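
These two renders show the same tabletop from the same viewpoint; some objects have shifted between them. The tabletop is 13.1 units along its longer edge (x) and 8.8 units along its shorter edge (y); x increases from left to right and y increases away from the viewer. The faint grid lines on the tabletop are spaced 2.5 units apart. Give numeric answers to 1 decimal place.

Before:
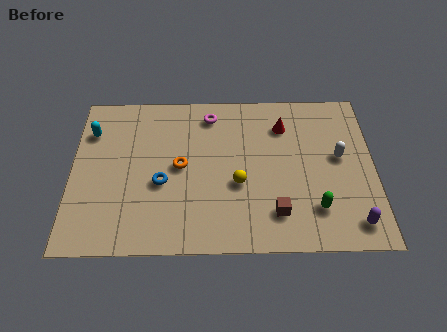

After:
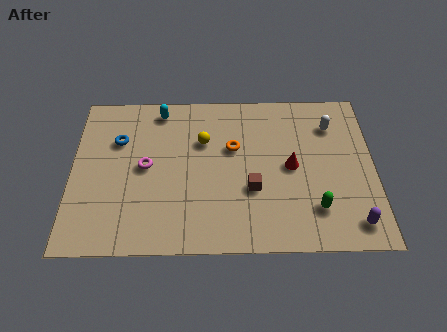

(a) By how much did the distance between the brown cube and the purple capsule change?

+1.3

The distance was about 3.4 in the first image and 4.7 in the second, so they moved 1.3 units further apart.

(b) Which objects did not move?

the purple capsule and the green capsule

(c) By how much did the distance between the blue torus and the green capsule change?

+2.6

Before: roughly 6.8 units apart; after: 9.4. That's 2.6 units further apart.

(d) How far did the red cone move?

2.3

The red cone moved from about (9.2, 6.7) to (9.5, 4.4), a distance of √(0.3² + 2.3²) ≈ 2.3.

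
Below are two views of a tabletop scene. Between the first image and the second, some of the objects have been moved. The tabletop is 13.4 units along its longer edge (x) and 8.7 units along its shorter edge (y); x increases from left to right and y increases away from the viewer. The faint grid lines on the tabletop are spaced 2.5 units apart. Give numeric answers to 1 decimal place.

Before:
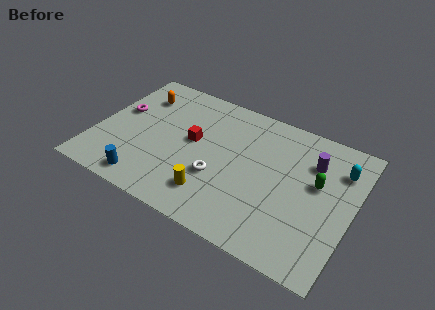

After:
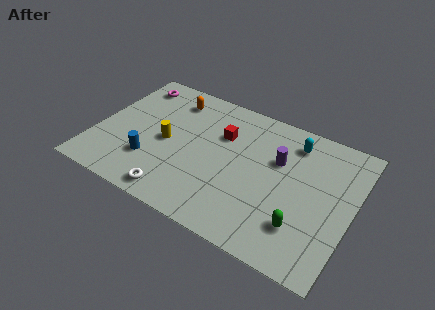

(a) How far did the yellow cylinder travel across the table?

3.6

From (6.5, 1.9) to (3.7, 4.1), the yellow cylinder covered √(2.8² + 2.2²) ≈ 3.6 units.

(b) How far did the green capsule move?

2.9

The green capsule was near (11.5, 5.1) before and (11.1, 2.2) after, so it travelled √(0.4² + 2.9²) ≈ 2.9 units.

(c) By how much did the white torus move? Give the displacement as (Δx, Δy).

(-1.9, -2.1)

The white torus was at about (6.6, 3.1) and moved to about (4.7, 1.0).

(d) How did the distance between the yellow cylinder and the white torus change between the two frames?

+2.1

The distance was about 1.2 in the first image and 3.3 in the second, so they moved 2.1 units further apart.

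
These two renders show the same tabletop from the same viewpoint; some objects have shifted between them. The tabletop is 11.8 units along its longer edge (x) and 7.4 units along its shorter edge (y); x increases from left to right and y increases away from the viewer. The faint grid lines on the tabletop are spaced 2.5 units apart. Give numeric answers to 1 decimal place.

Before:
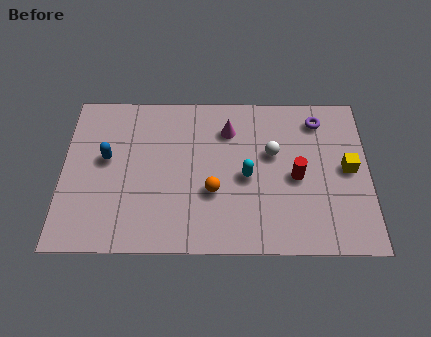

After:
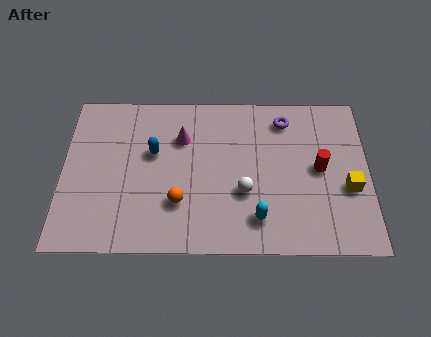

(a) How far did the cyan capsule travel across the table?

1.9

The cyan capsule was near (7.1, 3.4) before and (7.5, 1.5) after, so it travelled √(0.4² + 1.9²) ≈ 1.9 units.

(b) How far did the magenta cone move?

1.8

The magenta cone moved from about (6.4, 5.6) to (4.6, 5.2), a distance of √(1.8² + 0.4²) ≈ 1.8.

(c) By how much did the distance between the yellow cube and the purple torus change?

+1.5

They were about 2.5 units apart before and 4.0 after — 1.5 units further apart.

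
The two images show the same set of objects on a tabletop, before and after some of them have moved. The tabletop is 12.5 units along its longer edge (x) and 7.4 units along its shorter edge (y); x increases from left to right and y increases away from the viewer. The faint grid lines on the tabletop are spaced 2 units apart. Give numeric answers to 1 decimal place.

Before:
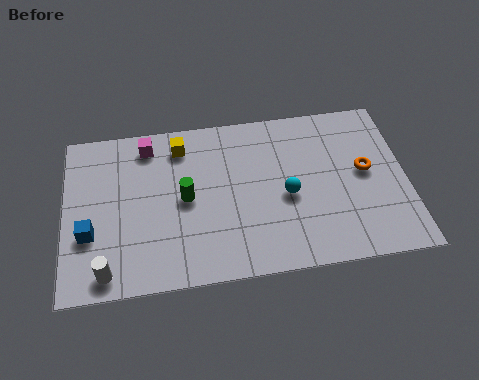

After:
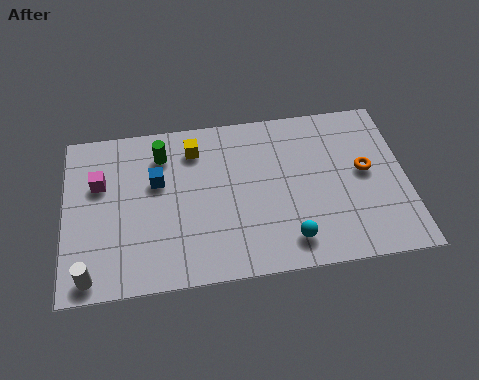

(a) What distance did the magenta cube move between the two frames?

2.3

The magenta cube moved from about (3.1, 6.3) to (1.3, 4.8), a distance of √(1.8² + 1.5²) ≈ 2.3.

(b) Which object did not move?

the orange torus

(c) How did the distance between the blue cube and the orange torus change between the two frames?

-2.6

They were about 10.2 units apart before and 7.6 after — 2.6 units closer together.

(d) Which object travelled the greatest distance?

the blue cube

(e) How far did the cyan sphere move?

2.0

The cyan sphere was near (8.1, 3.3) before and (8.1, 1.3) after, so it travelled √(0.0² + 2.0²) ≈ 2.0 units.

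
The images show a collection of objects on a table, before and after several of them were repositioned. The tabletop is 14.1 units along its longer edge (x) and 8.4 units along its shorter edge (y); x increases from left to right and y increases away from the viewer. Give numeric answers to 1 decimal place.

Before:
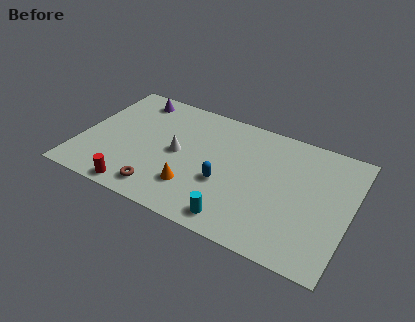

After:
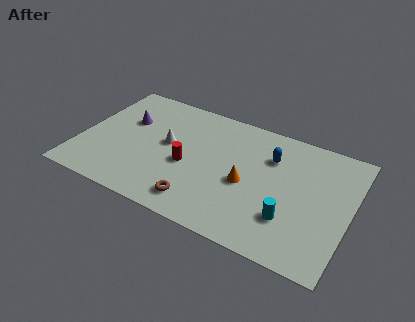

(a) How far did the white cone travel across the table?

0.7

The white cone was near (5.1, 4.2) before and (4.5, 4.6) after, so it travelled √(0.6² + 0.4²) ≈ 0.7 units.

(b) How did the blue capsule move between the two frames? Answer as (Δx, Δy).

(2.1, 2.8)

The blue capsule started near (7.7, 3.2) and ended near (9.8, 6.0).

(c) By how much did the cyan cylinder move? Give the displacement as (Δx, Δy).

(2.6, 1.3)

The cyan cylinder was at about (8.6, 1.1) and moved to about (11.2, 2.4).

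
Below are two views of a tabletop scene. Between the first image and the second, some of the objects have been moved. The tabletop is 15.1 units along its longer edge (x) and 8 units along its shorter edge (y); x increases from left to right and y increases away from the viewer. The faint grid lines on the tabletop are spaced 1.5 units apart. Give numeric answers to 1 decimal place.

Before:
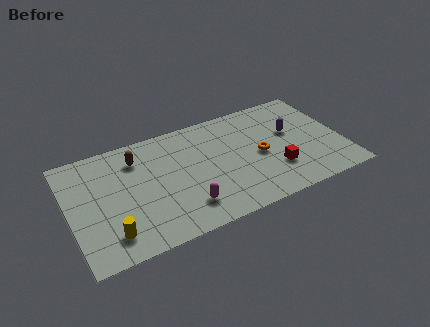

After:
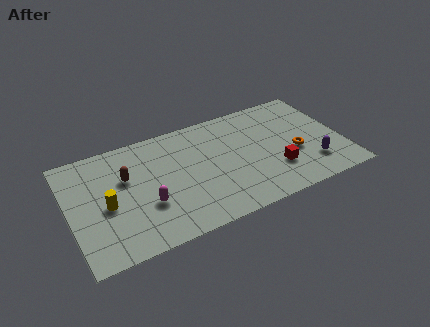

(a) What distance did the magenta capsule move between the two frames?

2.2

The magenta capsule was near (6.1, 1.8) before and (4.1, 2.8) after, so it travelled √(2.0² + 1.0²) ≈ 2.2 units.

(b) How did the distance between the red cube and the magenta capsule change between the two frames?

+2.0

They were about 5.1 units apart before and 7.1 after — 2.0 units further apart.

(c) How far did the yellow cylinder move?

2.0

From (2.0, 1.6) to (2.0, 3.6), the yellow cylinder covered √(0.0² + 2.0²) ≈ 2.0 units.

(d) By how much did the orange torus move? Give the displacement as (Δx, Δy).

(1.9, -0.6)

The orange torus was at about (10.5, 3.8) and moved to about (12.4, 3.2).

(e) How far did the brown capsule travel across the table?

1.3

The brown capsule was near (3.9, 6.2) before and (3.2, 5.1) after, so it travelled √(0.7² + 1.1²) ≈ 1.3 units.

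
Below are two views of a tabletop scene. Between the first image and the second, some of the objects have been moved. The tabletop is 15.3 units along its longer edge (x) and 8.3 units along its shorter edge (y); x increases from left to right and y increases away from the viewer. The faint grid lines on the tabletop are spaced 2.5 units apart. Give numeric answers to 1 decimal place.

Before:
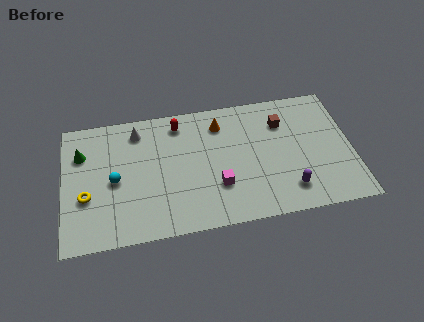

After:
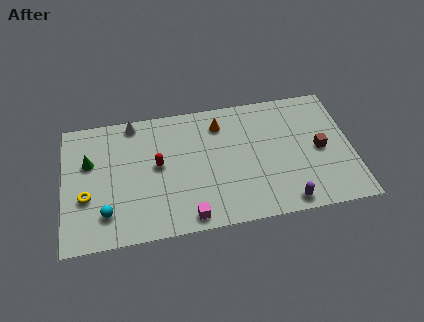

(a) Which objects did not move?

the orange cone and the yellow torus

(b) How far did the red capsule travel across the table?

2.8

From (6.2, 7.0) to (5.0, 4.5), the red capsule covered √(1.2² + 2.5²) ≈ 2.8 units.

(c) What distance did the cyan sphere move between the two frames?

2.1

The cyan sphere was near (2.7, 3.9) before and (2.2, 1.9) after, so it travelled √(0.5² + 2.0²) ≈ 2.1 units.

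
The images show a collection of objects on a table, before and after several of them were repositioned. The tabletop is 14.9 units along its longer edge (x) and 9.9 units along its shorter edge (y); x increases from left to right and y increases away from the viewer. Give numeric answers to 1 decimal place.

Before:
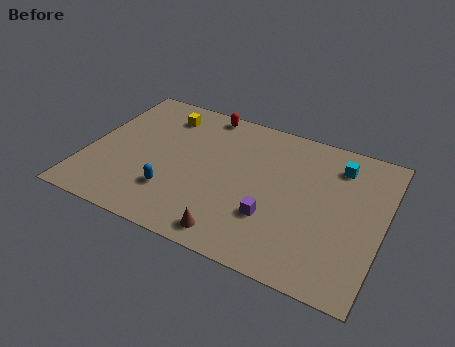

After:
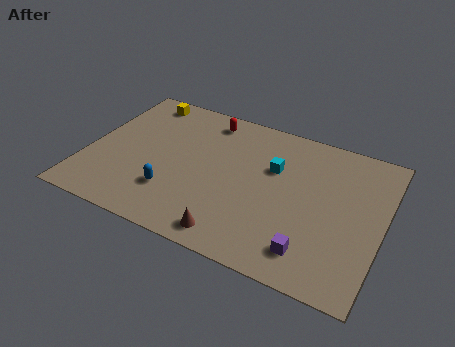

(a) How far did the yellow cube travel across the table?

1.5

From (3.4, 8.0) to (2.1, 8.7), the yellow cube covered √(1.3² + 0.7²) ≈ 1.5 units.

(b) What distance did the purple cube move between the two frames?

2.5

The purple cube was near (9.6, 3.1) before and (11.7, 1.8) after, so it travelled √(2.1² + 1.3²) ≈ 2.5 units.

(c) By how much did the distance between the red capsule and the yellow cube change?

+1.3

The distance was about 2.2 in the first image and 3.5 in the second, so they moved 1.3 units further apart.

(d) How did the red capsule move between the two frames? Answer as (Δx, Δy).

(0.2, -0.5)

The red capsule started near (5.4, 9.0) and ended near (5.6, 8.5).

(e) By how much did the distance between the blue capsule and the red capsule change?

-0.5

Before: roughly 6.4 units apart; after: 5.9. That's 0.5 units closer together.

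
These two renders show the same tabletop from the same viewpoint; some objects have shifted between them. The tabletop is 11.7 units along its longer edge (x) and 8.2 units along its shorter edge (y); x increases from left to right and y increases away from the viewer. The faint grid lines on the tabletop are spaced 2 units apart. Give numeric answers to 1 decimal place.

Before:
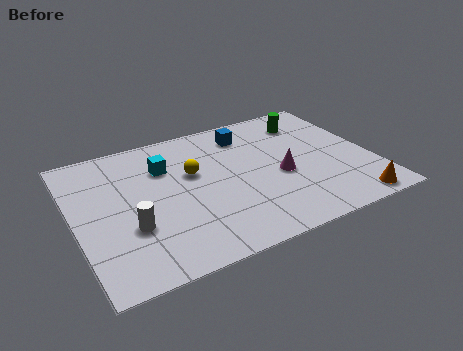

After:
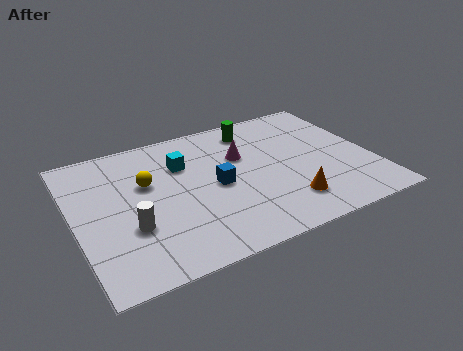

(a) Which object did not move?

the white cylinder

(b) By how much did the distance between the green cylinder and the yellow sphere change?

-0.3

The distance was about 5.1 in the first image and 4.8 in the second, so they moved 0.3 units closer together.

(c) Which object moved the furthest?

the blue cube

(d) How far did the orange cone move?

2.6

From (10.4, 0.8) to (8.0, 1.8), the orange cone covered √(2.4² + 1.0²) ≈ 2.6 units.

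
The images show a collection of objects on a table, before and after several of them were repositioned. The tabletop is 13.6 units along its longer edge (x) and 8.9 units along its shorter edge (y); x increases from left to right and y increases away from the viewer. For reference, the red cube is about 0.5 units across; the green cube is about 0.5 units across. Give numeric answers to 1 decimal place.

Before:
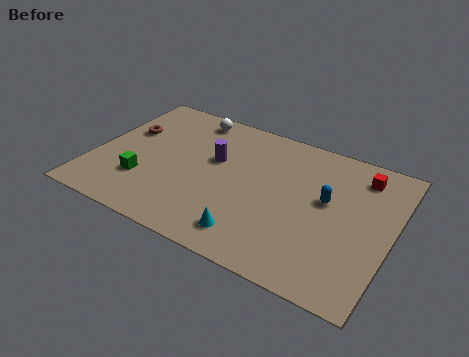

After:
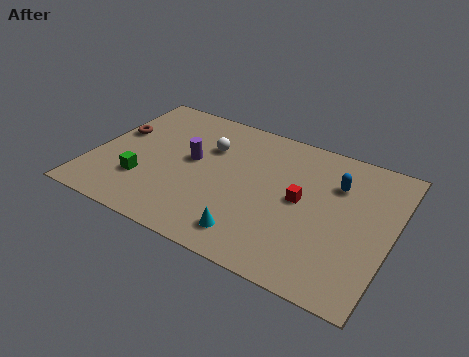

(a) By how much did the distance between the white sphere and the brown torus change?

+0.8

The distance was about 3.5 in the first image and 4.3 in the second, so they moved 0.8 units further apart.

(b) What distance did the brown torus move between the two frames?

0.5

The brown torus moved from about (1.2, 5.6) to (0.8, 5.3), a distance of √(0.4² + 0.3²) ≈ 0.5.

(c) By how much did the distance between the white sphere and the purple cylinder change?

-1.5

Before: roughly 2.8 units apart; after: 1.3. That's 1.5 units closer together.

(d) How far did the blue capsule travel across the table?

1.2

The blue capsule was near (10.6, 5.1) before and (10.9, 6.3) after, so it travelled √(0.3² + 1.2²) ≈ 1.2 units.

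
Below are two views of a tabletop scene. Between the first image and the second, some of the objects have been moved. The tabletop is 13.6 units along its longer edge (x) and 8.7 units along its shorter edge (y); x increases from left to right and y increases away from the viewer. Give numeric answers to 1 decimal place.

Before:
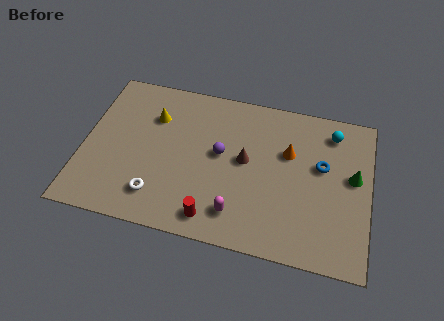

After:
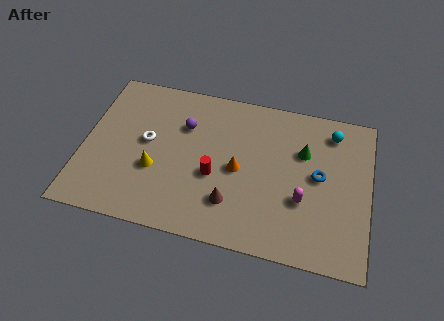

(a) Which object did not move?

the cyan sphere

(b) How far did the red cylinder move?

2.3

The red cylinder was near (6.4, 1.2) before and (6.3, 3.5) after, so it travelled √(0.1² + 2.3²) ≈ 2.3 units.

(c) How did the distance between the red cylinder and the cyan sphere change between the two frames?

-1.5

The distance was about 8.0 in the first image and 6.5 in the second, so they moved 1.5 units closer together.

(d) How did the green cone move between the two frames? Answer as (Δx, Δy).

(-2.4, 0.9)

The green cone was at about (12.8, 4.9) and moved to about (10.4, 5.8).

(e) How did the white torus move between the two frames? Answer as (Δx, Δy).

(-0.7, 2.9)

The white torus was at about (3.7, 1.8) and moved to about (3.0, 4.7).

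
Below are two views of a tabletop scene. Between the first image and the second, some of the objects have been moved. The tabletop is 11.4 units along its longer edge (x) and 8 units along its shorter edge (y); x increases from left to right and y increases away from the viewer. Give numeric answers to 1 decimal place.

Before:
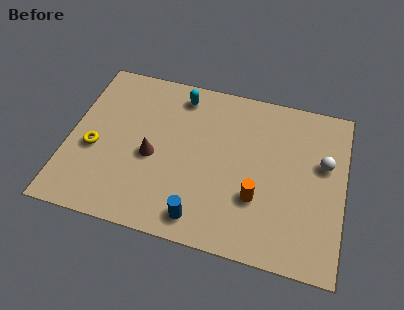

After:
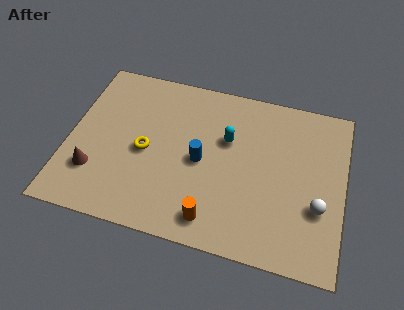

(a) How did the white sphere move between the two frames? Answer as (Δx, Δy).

(-0.1, -2.1)

From the two frames, the white sphere sits at roughly (10.5, 4.9) before and (10.4, 2.8) after.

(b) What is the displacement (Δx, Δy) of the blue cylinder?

(-0.2, 2.7)

The blue cylinder started near (5.7, 1.1) and ended near (5.5, 3.8).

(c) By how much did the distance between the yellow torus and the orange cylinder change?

-2.9

The distance was about 6.8 in the first image and 3.9 in the second, so they moved 2.9 units closer together.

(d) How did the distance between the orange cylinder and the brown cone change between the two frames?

+0.6

Before: roughly 4.5 units apart; after: 5.1. That's 0.6 units further apart.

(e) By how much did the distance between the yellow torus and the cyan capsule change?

-1.2

They were about 4.8 units apart before and 3.6 after — 1.2 units closer together.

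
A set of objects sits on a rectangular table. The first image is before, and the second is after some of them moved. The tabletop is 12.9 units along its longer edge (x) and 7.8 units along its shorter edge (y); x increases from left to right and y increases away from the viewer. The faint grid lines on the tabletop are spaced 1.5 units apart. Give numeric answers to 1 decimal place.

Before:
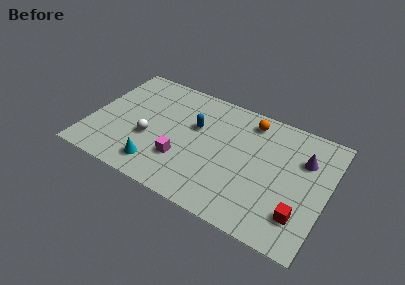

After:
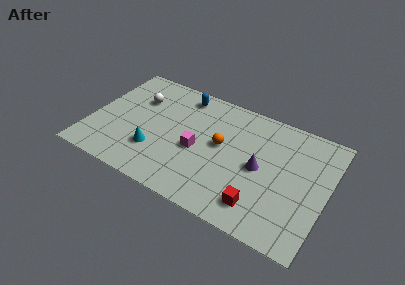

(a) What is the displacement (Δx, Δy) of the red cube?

(-2.1, -0.4)

From the two frames, the red cube sits at roughly (11.7, 1.9) before and (9.6, 1.5) after.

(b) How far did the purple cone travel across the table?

2.7

From (11.5, 5.4) to (9.3, 3.8), the purple cone covered √(2.2² + 1.6²) ≈ 2.7 units.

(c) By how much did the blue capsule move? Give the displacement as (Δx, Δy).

(-1.0, 1.8)

The blue capsule started near (5.6, 4.9) and ended near (4.6, 6.7).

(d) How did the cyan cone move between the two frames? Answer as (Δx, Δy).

(-0.3, 0.9)

The cyan cone was at about (4.0, 1.4) and moved to about (3.7, 2.3).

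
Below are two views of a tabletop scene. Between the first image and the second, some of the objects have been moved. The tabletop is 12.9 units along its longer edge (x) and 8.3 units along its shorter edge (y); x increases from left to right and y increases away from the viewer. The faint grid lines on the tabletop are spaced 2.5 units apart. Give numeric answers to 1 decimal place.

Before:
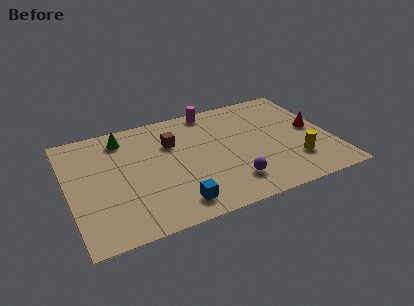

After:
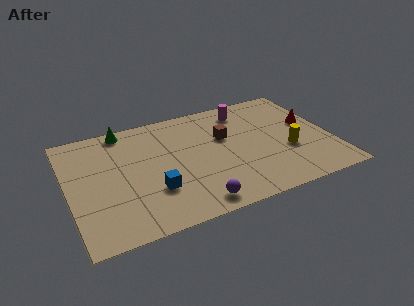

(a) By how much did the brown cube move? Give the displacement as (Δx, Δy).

(2.6, -0.5)

The brown cube started near (5.2, 5.7) and ended near (7.8, 5.2).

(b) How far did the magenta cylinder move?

1.7

From (7.4, 7.5) to (9.0, 6.9), the magenta cylinder covered √(1.6² + 0.6²) ≈ 1.7 units.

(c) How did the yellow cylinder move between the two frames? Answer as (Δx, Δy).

(-0.2, 0.9)

From the two frames, the yellow cylinder sits at roughly (10.9, 2.2) before and (10.7, 3.1) after.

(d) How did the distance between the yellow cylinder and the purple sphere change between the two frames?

+2.1

Before: roughly 3.2 units apart; after: 5.3. That's 2.1 units further apart.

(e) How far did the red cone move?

0.5

The red cone moved from about (12.1, 4.3) to (12.0, 4.8), a distance of √(0.1² + 0.5²) ≈ 0.5.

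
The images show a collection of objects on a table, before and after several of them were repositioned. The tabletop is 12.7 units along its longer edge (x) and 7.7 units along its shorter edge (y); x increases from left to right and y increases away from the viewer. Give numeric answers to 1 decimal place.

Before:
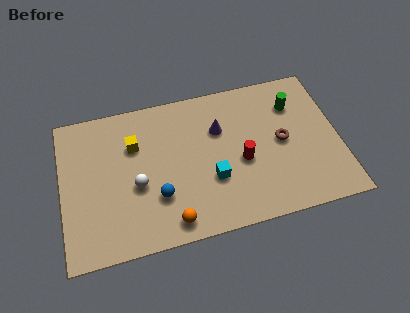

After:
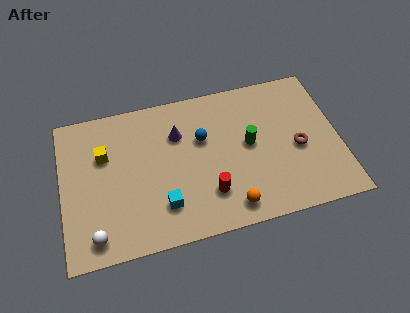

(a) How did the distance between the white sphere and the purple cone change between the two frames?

+1.5

They were about 4.4 units apart before and 5.9 after — 1.5 units further apart.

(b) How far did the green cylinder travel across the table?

2.7

From (10.8, 5.7) to (8.6, 4.1), the green cylinder covered √(2.2² + 1.6²) ≈ 2.7 units.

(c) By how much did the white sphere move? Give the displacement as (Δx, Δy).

(-2.0, -2.1)

The white sphere was at about (3.4, 3.2) and moved to about (1.4, 1.1).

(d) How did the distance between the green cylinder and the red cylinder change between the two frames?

-0.6

The distance was about 3.5 in the first image and 2.9 in the second, so they moved 0.6 units closer together.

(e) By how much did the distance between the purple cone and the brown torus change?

+2.7

They were about 3.1 units apart before and 5.8 after — 2.7 units further apart.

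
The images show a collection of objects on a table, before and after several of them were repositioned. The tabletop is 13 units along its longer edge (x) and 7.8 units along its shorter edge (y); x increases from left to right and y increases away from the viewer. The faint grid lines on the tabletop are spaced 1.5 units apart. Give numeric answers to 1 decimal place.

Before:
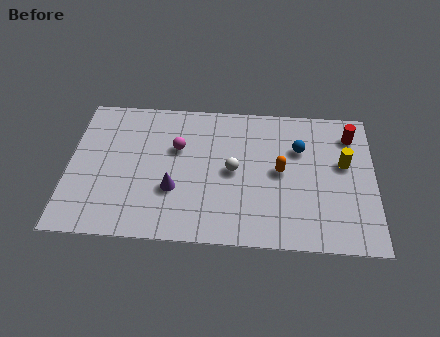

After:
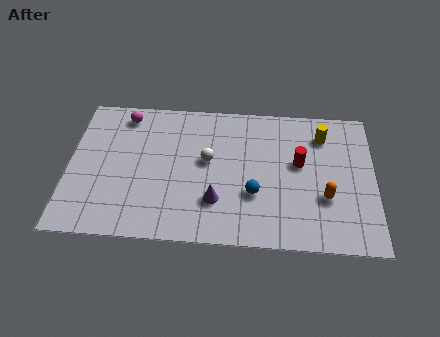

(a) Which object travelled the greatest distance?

the blue sphere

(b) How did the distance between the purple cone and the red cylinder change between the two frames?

-4.1

The distance was about 8.3 in the first image and 4.2 in the second, so they moved 4.1 units closer together.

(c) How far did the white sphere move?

1.2

The white sphere moved from about (7.0, 3.9) to (5.9, 4.4), a distance of √(1.1² + 0.5²) ≈ 1.2.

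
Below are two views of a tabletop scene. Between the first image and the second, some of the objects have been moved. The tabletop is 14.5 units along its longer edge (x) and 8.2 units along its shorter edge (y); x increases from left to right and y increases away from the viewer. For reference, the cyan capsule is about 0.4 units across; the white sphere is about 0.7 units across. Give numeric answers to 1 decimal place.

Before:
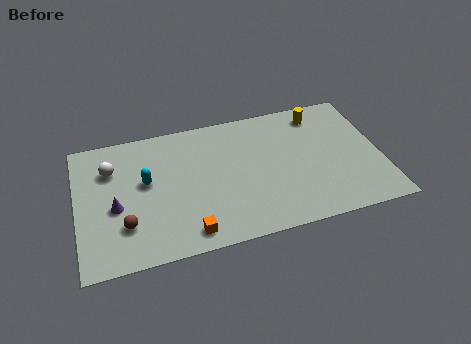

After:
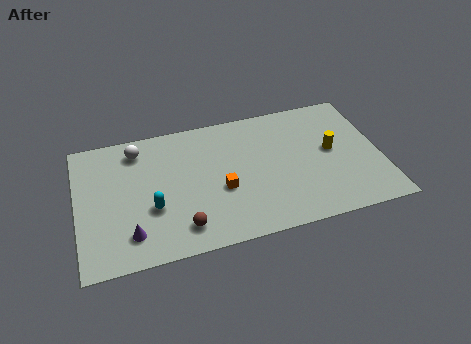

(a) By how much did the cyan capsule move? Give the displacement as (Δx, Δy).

(0.2, -1.7)

From the two frames, the cyan capsule sits at roughly (3.3, 4.7) before and (3.5, 3.0) after.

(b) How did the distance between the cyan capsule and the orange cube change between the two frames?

-0.7

The distance was about 4.0 in the first image and 3.3 in the second, so they moved 0.7 units closer together.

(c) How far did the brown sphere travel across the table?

2.7

The brown sphere moved from about (2.2, 2.3) to (4.8, 1.5), a distance of √(2.6² + 0.8²) ≈ 2.7.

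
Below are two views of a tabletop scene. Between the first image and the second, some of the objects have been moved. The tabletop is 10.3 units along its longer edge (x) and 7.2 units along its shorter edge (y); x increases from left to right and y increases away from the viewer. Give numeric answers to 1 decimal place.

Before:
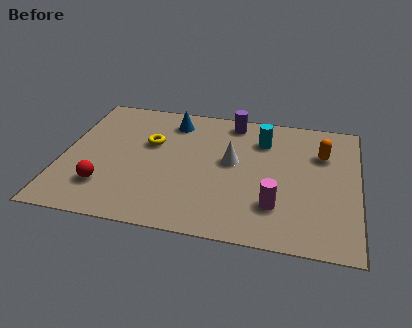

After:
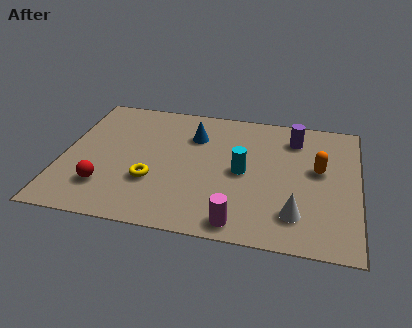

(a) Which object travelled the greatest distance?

the white cone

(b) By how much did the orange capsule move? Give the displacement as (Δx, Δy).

(-0.1, -0.9)

From the two frames, the orange capsule sits at roughly (9.0, 5.0) before and (8.9, 4.1) after.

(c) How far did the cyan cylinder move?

2.0

From (6.9, 5.4) to (6.3, 3.5), the cyan cylinder covered √(0.6² + 1.9²) ≈ 2.0 units.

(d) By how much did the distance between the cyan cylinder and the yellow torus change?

-0.7

Before: roughly 4.0 units apart; after: 3.3. That's 0.7 units closer together.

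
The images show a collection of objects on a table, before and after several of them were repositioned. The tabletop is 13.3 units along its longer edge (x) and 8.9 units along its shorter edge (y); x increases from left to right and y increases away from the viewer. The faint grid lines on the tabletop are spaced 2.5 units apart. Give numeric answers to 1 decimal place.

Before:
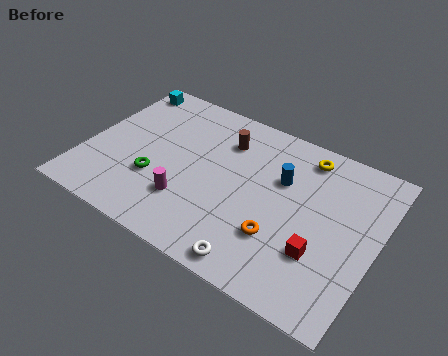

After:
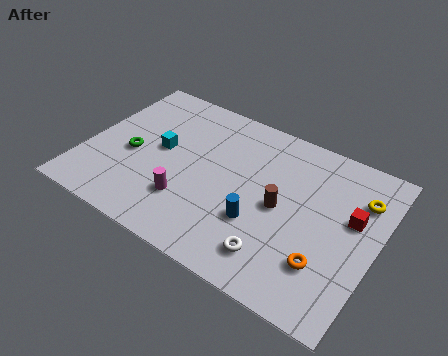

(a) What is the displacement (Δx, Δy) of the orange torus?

(2.1, -0.3)

The orange torus started near (9.2, 2.7) and ended near (11.3, 2.4).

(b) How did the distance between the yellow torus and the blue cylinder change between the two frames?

+3.4

They were about 2.0 units apart before and 5.4 after — 3.4 units further apart.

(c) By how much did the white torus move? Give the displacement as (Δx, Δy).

(0.7, 0.8)

The white torus started near (8.5, 0.9) and ended near (9.2, 1.7).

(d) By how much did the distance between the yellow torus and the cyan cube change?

+0.5

Before: roughly 8.7 units apart; after: 9.2. That's 0.5 units further apart.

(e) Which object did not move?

the magenta cylinder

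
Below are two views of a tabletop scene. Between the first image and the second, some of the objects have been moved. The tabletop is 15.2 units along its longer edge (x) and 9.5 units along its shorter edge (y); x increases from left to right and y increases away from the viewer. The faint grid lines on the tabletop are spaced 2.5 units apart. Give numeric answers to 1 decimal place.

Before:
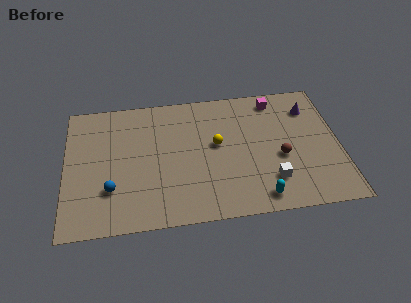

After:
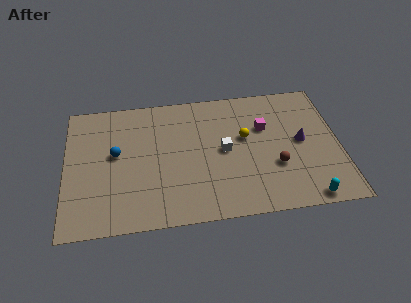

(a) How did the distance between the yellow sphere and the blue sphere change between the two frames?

+0.8

They were about 6.4 units apart before and 7.2 after — 0.8 units further apart.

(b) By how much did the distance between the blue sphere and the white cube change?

-2.8

Before: roughly 8.8 units apart; after: 6.0. That's 2.8 units closer together.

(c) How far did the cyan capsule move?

2.6

The cyan capsule was near (10.6, 1.2) before and (13.2, 0.8) after, so it travelled √(2.6² + 0.4²) ≈ 2.6 units.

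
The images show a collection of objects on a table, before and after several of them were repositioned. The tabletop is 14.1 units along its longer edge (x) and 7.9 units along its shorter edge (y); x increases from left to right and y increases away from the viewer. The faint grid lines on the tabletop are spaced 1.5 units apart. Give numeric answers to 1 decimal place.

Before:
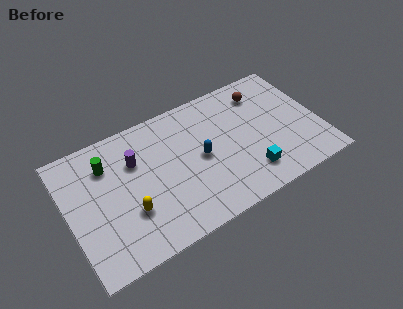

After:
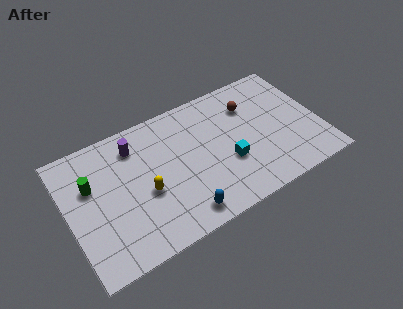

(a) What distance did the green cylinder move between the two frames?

1.3

From (2.4, 5.9) to (1.4, 5.1), the green cylinder covered √(1.0² + 0.8²) ≈ 1.3 units.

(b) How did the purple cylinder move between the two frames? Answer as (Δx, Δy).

(0.1, 0.9)

The purple cylinder started near (3.9, 5.4) and ended near (4.0, 6.3).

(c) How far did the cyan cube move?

1.6

The cyan cube moved from about (9.8, 1.7) to (8.8, 2.9), a distance of √(1.0² + 1.2²) ≈ 1.6.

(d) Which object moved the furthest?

the blue capsule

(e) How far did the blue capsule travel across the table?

3.2

The blue capsule moved from about (7.4, 3.9) to (5.9, 1.1), a distance of √(1.5² + 2.8²) ≈ 3.2.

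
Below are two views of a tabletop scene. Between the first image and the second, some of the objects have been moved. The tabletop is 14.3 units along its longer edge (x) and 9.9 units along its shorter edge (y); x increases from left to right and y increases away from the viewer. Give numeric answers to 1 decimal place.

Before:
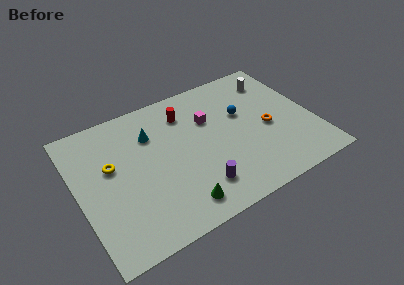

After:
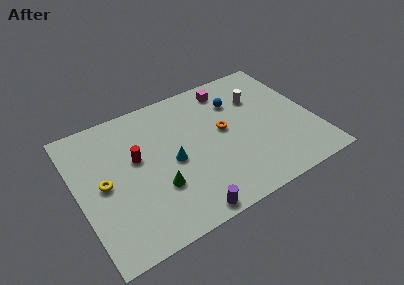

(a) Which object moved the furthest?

the red cylinder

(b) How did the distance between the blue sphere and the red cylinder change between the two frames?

+2.9

Before: roughly 3.7 units apart; after: 6.6. That's 2.9 units further apart.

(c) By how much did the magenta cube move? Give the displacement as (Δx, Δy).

(1.5, 1.8)

The magenta cube started near (8.2, 6.6) and ended near (9.7, 8.4).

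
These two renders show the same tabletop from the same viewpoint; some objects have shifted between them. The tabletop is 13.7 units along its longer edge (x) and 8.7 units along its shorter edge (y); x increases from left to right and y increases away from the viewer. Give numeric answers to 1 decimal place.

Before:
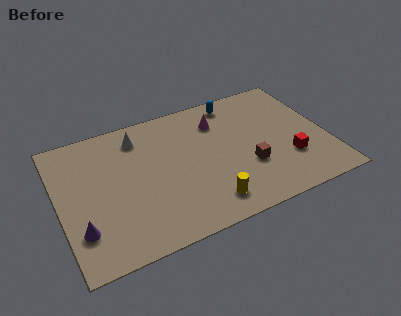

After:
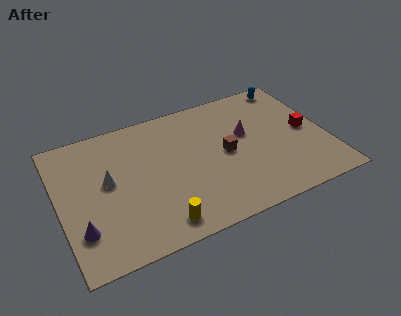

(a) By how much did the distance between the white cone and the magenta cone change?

+3.1

Before: roughly 4.1 units apart; after: 7.2. That's 3.1 units further apart.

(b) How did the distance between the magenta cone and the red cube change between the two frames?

-1.9

Before: roughly 5.0 units apart; after: 3.1. That's 1.9 units closer together.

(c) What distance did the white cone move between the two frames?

2.9

From (4.3, 7.1) to (2.5, 4.8), the white cone covered √(1.8² + 2.3²) ≈ 2.9 units.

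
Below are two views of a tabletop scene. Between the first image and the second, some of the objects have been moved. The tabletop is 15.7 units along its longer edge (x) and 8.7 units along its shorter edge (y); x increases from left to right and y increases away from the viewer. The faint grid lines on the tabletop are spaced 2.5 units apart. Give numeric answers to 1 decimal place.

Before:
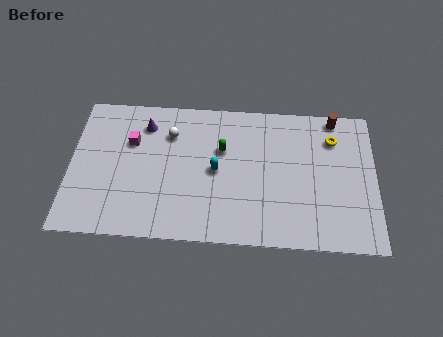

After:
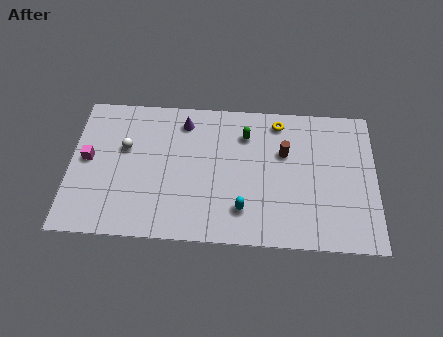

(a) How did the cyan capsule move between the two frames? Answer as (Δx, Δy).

(1.4, -2.3)

The cyan capsule was at about (7.5, 4.3) and moved to about (8.9, 2.0).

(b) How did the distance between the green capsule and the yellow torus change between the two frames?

-3.9

Before: roughly 5.8 units apart; after: 1.9. That's 3.9 units closer together.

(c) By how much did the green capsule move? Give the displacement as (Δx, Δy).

(1.2, 1.0)

The green capsule was at about (7.8, 5.6) and moved to about (9.0, 6.6).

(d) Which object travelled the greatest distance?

the brown cylinder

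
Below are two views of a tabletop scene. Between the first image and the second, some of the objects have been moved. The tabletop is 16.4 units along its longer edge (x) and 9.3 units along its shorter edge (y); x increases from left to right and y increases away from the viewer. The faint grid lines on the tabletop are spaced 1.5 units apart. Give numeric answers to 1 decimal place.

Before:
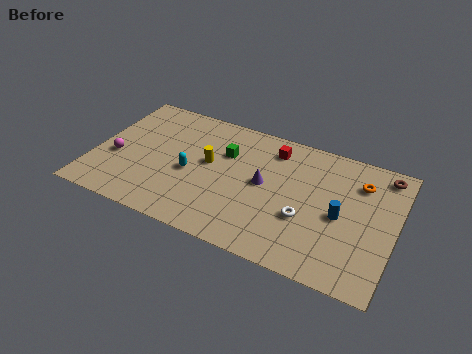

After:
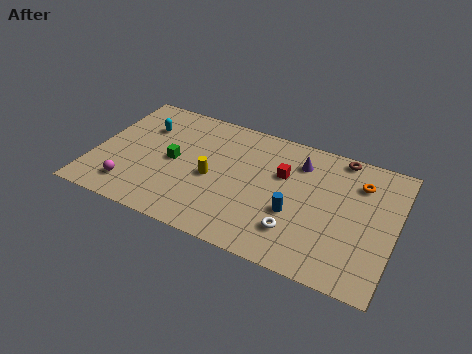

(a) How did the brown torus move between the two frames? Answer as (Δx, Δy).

(-2.4, 0.4)

The brown torus started near (15.5, 8.1) and ended near (13.1, 8.5).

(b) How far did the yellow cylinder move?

1.0

The yellow cylinder was near (6.2, 5.2) before and (6.5, 4.2) after, so it travelled √(0.3² + 1.0²) ≈ 1.0 units.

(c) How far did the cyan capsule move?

3.8

From (5.3, 4.1) to (2.4, 6.6), the cyan capsule covered √(2.9² + 2.5²) ≈ 3.8 units.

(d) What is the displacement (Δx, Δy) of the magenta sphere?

(1.1, -1.9)

From the two frames, the magenta sphere sits at roughly (1.2, 3.7) before and (2.3, 1.8) after.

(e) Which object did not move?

the orange torus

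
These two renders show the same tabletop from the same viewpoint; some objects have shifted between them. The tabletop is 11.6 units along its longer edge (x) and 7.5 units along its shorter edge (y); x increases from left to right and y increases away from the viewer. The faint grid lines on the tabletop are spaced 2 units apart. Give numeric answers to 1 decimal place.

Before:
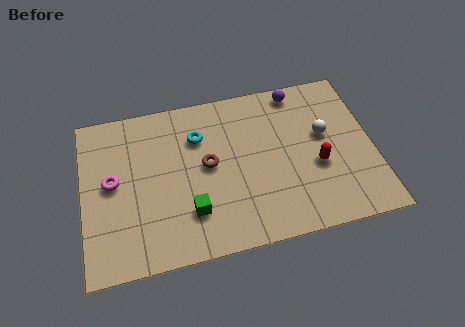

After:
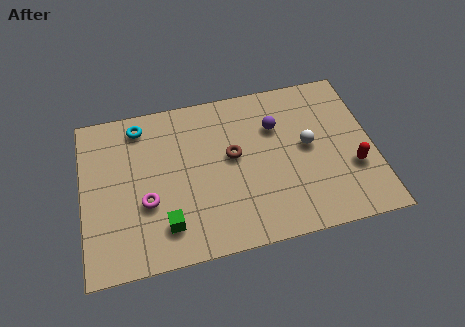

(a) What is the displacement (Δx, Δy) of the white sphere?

(-0.7, -0.4)

From the two frames, the white sphere sits at roughly (9.7, 4.4) before and (9.0, 4.0) after.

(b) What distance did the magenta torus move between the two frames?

1.8

The magenta torus moved from about (1.2, 4.0) to (2.5, 2.8), a distance of √(1.3² + 1.2²) ≈ 1.8.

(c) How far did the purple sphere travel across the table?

1.8

The purple sphere moved from about (8.8, 6.7) to (7.8, 5.2), a distance of √(1.0² + 1.5²) ≈ 1.8.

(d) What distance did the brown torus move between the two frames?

1.0

The brown torus moved from about (5.0, 4.0) to (6.0, 4.2), a distance of √(1.0² + 0.2²) ≈ 1.0.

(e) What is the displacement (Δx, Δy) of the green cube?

(-1.0, -0.4)

The green cube was at about (4.2, 2.0) and moved to about (3.2, 1.6).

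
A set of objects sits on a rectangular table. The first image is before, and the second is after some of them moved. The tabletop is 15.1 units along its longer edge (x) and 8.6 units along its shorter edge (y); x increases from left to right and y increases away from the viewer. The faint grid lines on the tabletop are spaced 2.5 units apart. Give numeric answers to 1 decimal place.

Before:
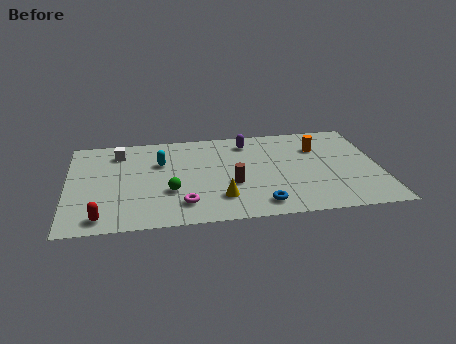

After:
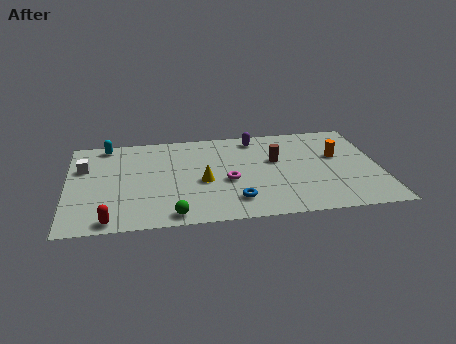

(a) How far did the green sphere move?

2.1

From (4.9, 3.0) to (5.0, 0.9), the green sphere covered √(0.1² + 2.1²) ≈ 2.1 units.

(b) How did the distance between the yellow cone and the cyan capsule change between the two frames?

+1.5

Before: roughly 4.6 units apart; after: 6.1. That's 1.5 units further apart.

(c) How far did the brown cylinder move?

2.9

From (7.9, 3.3) to (10.1, 5.2), the brown cylinder covered √(2.2² + 1.9²) ≈ 2.9 units.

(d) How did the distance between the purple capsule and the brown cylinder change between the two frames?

-1.5

They were about 3.9 units apart before and 2.4 after — 1.5 units closer together.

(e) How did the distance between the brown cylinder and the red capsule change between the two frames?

+2.5

The distance was about 6.7 in the first image and 9.2 in the second, so they moved 2.5 units further apart.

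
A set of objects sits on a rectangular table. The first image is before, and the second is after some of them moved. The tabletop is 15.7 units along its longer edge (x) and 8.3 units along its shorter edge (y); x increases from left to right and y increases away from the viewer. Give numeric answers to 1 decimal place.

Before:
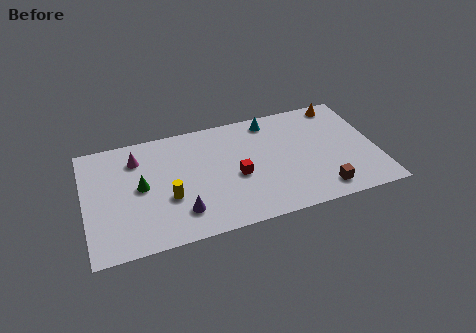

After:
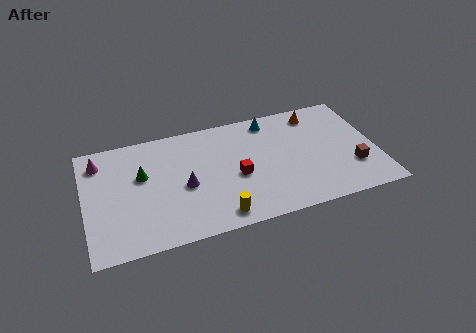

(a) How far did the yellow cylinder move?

3.2

From (4.4, 3.1) to (6.9, 1.1), the yellow cylinder covered √(2.5² + 2.0²) ≈ 3.2 units.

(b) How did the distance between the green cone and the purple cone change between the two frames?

-0.5

Before: roughly 3.1 units apart; after: 2.6. That's 0.5 units closer together.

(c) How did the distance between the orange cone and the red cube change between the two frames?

-1.4

The distance was about 7.1 in the first image and 5.7 in the second, so they moved 1.4 units closer together.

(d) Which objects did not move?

the cyan cone and the red cube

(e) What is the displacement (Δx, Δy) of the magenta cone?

(-2.0, 0.3)

The magenta cone started near (2.9, 6.4) and ended near (0.9, 6.7).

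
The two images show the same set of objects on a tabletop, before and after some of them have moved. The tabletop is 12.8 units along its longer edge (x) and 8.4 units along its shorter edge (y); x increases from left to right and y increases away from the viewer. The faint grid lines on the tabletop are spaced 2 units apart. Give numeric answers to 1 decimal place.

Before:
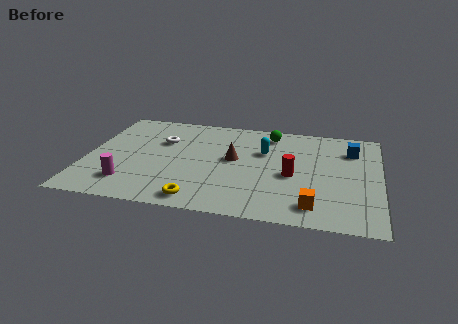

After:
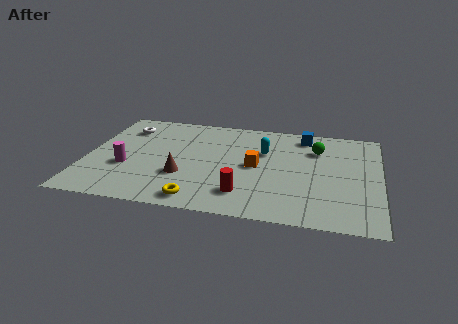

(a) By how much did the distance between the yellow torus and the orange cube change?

-1.0

The distance was about 4.9 in the first image and 3.9 in the second, so they moved 1.0 units closer together.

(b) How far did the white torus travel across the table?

1.9

The white torus moved from about (3.2, 5.6) to (1.5, 6.5), a distance of √(1.7² + 0.9²) ≈ 1.9.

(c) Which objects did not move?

the yellow torus and the cyan capsule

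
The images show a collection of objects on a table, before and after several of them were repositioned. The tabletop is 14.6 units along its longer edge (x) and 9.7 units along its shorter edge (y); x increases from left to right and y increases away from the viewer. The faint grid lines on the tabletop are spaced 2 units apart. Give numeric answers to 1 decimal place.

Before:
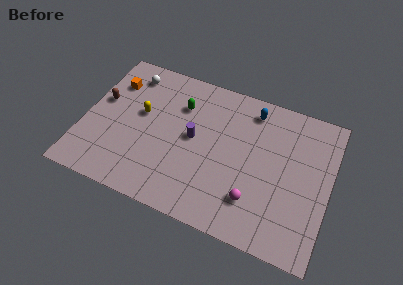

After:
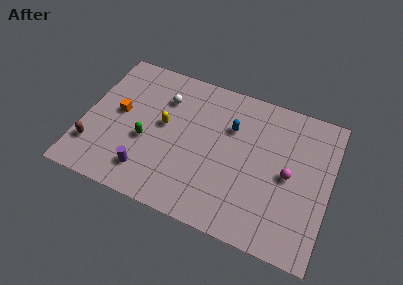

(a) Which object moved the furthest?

the purple cylinder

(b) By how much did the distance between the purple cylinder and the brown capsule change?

-2.3

Before: roughly 5.6 units apart; after: 3.3. That's 2.3 units closer together.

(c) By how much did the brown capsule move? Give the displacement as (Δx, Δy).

(-0.1, -3.3)

The brown capsule was at about (0.9, 5.7) and moved to about (0.8, 2.4).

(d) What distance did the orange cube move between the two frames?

2.1

The orange cube moved from about (1.4, 7.2) to (2.0, 5.2), a distance of √(0.6² + 2.0²) ≈ 2.1.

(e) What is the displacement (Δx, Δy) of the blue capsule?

(-1.1, -1.6)

The blue capsule was at about (9.7, 8.2) and moved to about (8.6, 6.6).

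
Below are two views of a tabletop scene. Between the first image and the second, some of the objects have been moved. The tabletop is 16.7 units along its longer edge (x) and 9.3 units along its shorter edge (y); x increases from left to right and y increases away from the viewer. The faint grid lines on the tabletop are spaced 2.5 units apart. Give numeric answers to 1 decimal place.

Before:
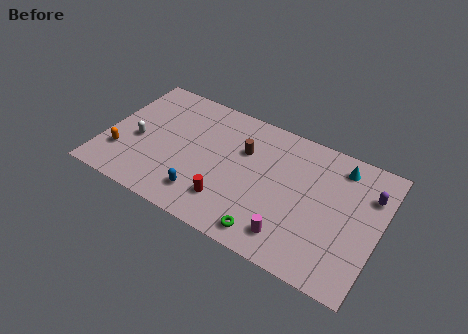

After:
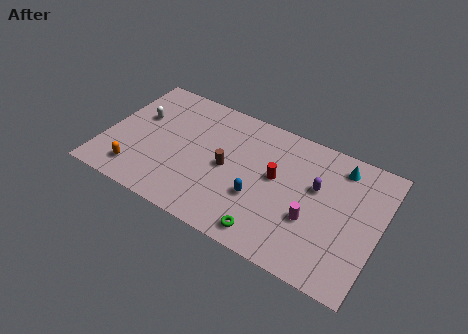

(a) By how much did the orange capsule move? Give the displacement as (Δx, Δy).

(1.1, -0.9)

From the two frames, the orange capsule sits at roughly (1.2, 2.6) before and (2.3, 1.7) after.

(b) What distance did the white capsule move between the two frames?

1.8

From (2.0, 4.0) to (1.8, 5.8), the white capsule covered √(0.2² + 1.8²) ≈ 1.8 units.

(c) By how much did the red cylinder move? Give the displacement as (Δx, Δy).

(2.5, 3.0)

The red cylinder started near (7.9, 2.2) and ended near (10.4, 5.2).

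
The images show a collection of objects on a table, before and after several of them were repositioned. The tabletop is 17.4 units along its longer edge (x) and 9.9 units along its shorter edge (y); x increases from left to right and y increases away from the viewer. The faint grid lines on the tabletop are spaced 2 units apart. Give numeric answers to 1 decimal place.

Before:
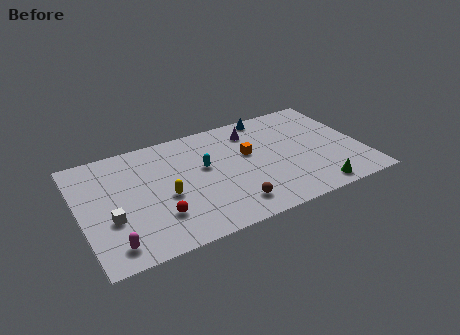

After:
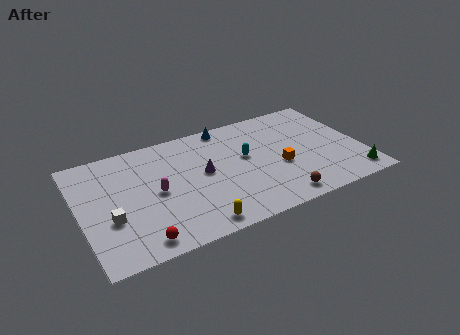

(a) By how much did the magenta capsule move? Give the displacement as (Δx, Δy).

(3.0, 3.3)

From the two frames, the magenta capsule sits at roughly (1.6, 1.5) before and (4.6, 4.8) after.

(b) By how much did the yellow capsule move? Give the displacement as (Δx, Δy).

(1.5, -3.1)

The yellow capsule started near (5.1, 4.2) and ended near (6.6, 1.1).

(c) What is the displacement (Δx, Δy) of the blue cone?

(-2.7, 0.0)

The blue cone started near (12.2, 9.0) and ended near (9.5, 9.0).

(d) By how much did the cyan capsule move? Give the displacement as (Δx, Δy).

(2.6, -0.1)

The cyan capsule was at about (7.7, 5.8) and moved to about (10.3, 5.7).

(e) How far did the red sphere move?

2.0

The red sphere was near (4.5, 2.7) before and (3.2, 1.2) after, so it travelled √(1.3² + 1.5²) ≈ 2.0 units.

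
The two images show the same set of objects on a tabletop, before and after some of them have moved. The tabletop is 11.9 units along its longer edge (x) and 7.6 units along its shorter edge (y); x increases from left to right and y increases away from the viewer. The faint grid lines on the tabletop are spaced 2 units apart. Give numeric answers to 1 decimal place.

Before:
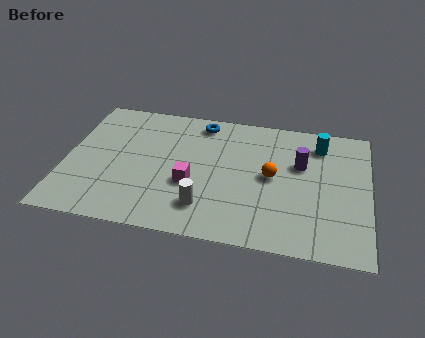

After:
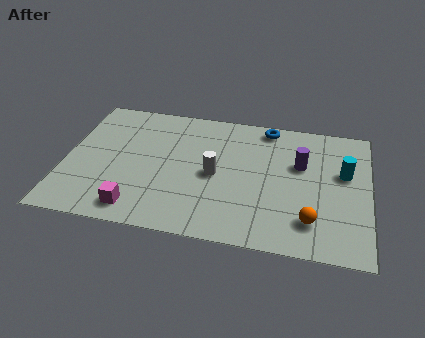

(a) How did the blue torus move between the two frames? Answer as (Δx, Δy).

(2.6, 0.2)

The blue torus was at about (5.2, 6.6) and moved to about (7.8, 6.8).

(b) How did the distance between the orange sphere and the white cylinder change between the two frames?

+0.9

They were about 3.3 units apart before and 4.2 after — 0.9 units further apart.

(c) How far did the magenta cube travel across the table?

2.7

The magenta cube moved from about (5.0, 2.9) to (3.0, 1.1), a distance of √(2.0² + 1.8²) ≈ 2.7.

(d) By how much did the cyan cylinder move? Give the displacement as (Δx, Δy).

(1.0, -1.5)

The cyan cylinder was at about (9.9, 6.1) and moved to about (10.9, 4.6).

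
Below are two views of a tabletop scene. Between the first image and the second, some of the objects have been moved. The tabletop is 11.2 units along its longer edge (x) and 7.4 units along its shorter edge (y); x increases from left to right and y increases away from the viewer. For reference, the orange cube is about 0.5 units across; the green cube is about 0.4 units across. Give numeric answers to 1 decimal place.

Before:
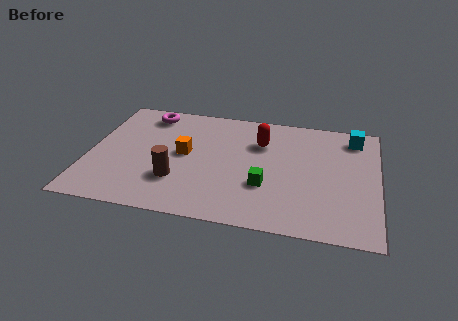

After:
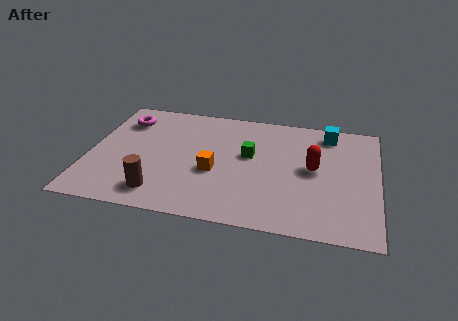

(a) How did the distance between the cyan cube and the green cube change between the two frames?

-1.4

The distance was about 5.0 in the first image and 3.6 in the second, so they moved 1.4 units closer together.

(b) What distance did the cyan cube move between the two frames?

1.0

From (10.2, 6.2) to (9.2, 6.3), the cyan cube covered √(1.0² + 0.1²) ≈ 1.0 units.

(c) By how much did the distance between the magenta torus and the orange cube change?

+1.7

Before: roughly 2.9 units apart; after: 4.6. That's 1.7 units further apart.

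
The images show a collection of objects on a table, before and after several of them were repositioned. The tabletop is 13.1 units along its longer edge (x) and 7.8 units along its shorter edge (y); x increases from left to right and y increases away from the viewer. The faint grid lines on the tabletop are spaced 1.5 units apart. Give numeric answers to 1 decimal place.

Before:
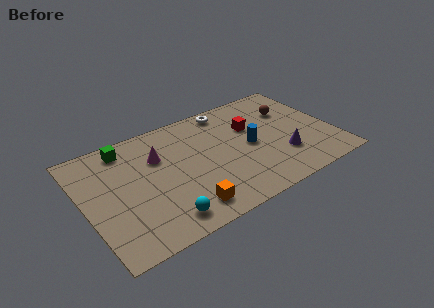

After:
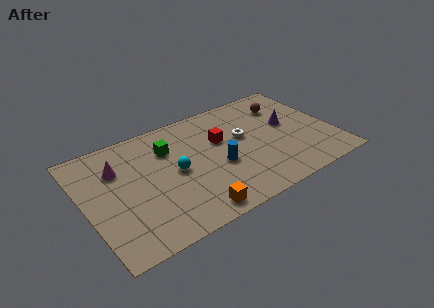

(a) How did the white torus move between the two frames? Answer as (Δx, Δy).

(0.5, -2.3)

The white torus was at about (8.0, 6.9) and moved to about (8.5, 4.6).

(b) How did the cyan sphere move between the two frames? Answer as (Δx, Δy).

(1.1, 2.7)

From the two frames, the cyan sphere sits at roughly (3.6, 1.2) before and (4.7, 3.9) after.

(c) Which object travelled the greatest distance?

the cyan sphere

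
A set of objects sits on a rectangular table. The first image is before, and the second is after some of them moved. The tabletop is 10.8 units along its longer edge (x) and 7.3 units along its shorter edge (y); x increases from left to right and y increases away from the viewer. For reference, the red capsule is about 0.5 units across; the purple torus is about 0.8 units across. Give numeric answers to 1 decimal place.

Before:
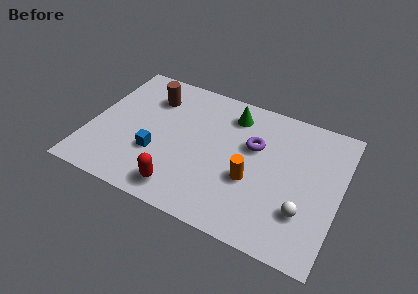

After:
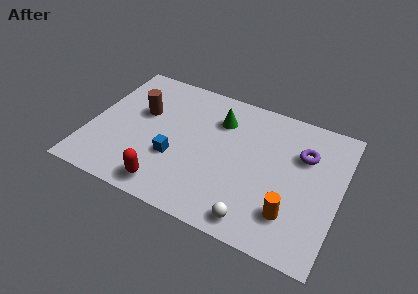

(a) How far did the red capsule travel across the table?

0.6

The red capsule moved from about (4.3, 1.1) to (3.7, 1.0), a distance of √(0.6² + 0.1²) ≈ 0.6.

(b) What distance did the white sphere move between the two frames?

2.2

The white sphere was near (9.4, 2.1) before and (7.5, 0.9) after, so it travelled √(1.9² + 1.2²) ≈ 2.2 units.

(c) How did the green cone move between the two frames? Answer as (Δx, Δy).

(-0.5, -0.5)

The green cone started near (5.9, 5.9) and ended near (5.4, 5.4).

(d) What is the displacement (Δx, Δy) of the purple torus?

(2.1, 0.4)

From the two frames, the purple torus sits at roughly (7.0, 4.6) before and (9.1, 5.0) after.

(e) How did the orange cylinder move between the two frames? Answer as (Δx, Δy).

(1.8, -1.0)

From the two frames, the orange cylinder sits at roughly (7.1, 2.8) before and (8.9, 1.8) after.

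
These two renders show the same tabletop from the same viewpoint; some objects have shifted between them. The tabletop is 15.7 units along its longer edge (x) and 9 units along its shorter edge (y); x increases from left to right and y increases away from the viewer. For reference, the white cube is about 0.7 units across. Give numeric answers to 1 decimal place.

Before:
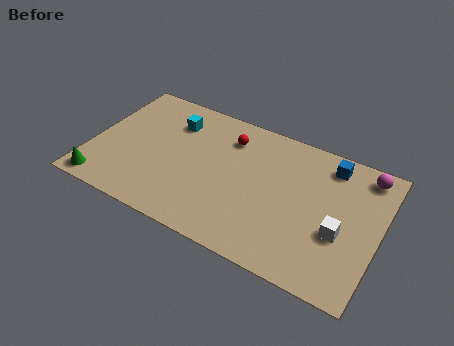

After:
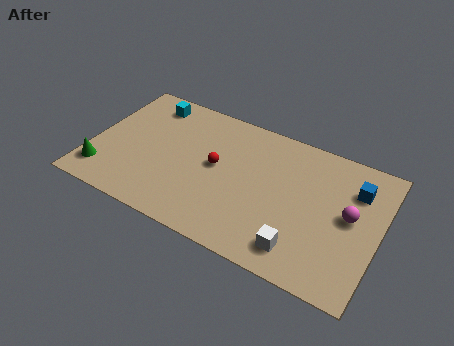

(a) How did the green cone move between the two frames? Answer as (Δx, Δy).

(-0.1, 0.8)

From the two frames, the green cone sits at roughly (1.0, 1.0) before and (0.9, 1.8) after.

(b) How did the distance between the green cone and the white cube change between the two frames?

-2.0

They were about 12.9 units apart before and 10.9 after — 2.0 units closer together.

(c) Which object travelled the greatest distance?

the magenta sphere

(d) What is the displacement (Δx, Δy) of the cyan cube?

(-1.5, 0.8)

The cyan cube started near (4.1, 6.8) and ended near (2.6, 7.6).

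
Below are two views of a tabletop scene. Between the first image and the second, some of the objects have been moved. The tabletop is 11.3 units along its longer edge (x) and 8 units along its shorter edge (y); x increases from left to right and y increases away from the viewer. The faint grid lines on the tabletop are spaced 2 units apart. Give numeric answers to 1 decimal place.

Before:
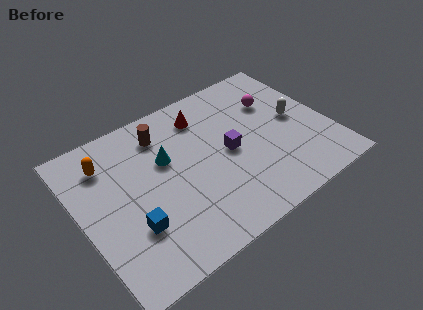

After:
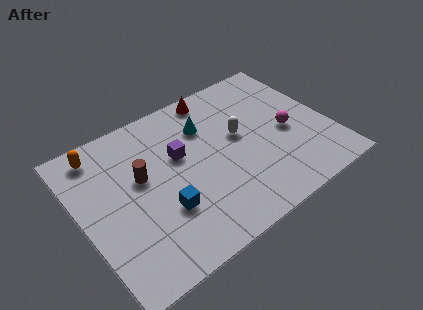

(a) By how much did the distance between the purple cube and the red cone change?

+0.5

They were about 2.6 units apart before and 3.1 after — 0.5 units further apart.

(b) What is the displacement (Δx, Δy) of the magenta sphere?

(0.2, -1.9)

The magenta sphere was at about (9.2, 5.5) and moved to about (9.4, 3.6).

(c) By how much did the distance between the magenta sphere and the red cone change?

+1.2

The distance was about 3.3 in the first image and 4.5 in the second, so they moved 1.2 units further apart.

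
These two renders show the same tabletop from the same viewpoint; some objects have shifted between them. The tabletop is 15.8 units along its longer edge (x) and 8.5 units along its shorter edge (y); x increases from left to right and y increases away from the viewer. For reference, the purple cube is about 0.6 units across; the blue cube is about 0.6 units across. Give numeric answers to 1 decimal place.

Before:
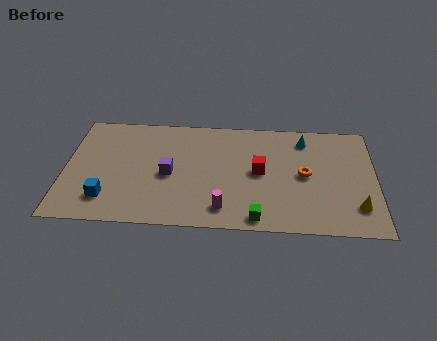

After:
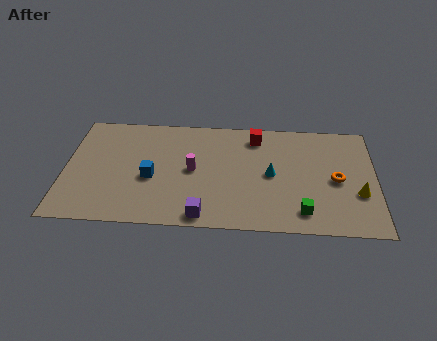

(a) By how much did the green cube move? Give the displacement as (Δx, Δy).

(2.3, 0.6)

From the two frames, the green cube sits at roughly (9.8, 0.9) before and (12.1, 1.5) after.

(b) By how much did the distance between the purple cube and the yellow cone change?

-1.6

Before: roughly 9.7 units apart; after: 8.1. That's 1.6 units closer together.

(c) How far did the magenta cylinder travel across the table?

3.2

From (8.1, 1.5) to (6.5, 4.3), the magenta cylinder covered √(1.6² + 2.8²) ≈ 3.2 units.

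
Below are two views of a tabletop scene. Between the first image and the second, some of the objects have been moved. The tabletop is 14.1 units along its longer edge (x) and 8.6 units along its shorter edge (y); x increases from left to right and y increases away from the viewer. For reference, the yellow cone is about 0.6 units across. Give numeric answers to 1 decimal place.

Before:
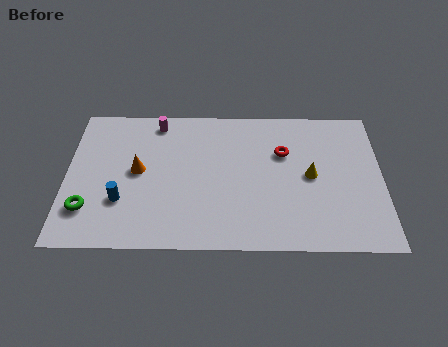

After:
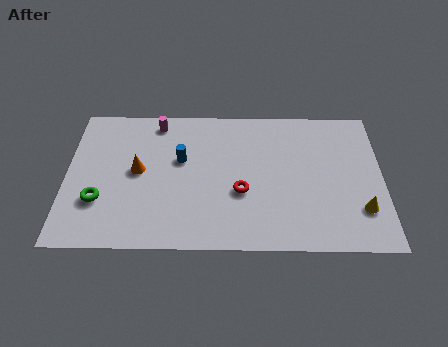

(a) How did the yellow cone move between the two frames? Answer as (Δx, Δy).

(2.2, -2.0)

From the two frames, the yellow cone sits at roughly (10.9, 4.3) before and (13.1, 2.3) after.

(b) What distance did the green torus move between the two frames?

0.7

The green torus moved from about (1.0, 2.2) to (1.5, 2.7), a distance of √(0.5² + 0.5²) ≈ 0.7.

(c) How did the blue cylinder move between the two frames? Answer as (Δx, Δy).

(2.6, 2.5)

The blue cylinder was at about (2.5, 2.7) and moved to about (5.1, 5.2).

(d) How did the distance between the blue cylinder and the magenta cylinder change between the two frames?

-2.5

The distance was about 5.0 in the first image and 2.5 in the second, so they moved 2.5 units closer together.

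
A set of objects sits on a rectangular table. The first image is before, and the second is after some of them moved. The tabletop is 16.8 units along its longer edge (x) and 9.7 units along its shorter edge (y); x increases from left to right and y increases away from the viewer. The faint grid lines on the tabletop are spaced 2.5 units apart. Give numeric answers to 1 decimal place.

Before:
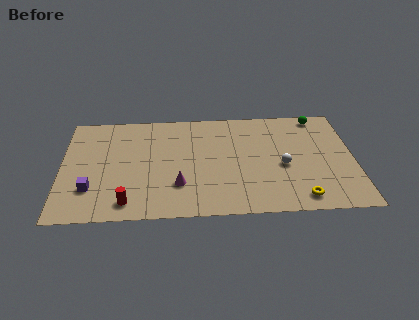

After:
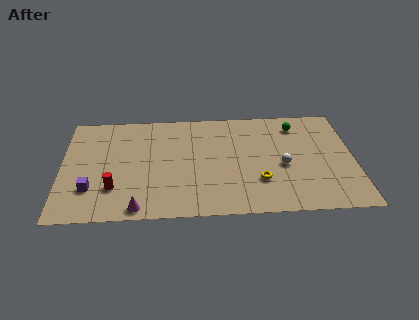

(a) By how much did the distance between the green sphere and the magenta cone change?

+1.5

Before: roughly 10.1 units apart; after: 11.6. That's 1.5 units further apart.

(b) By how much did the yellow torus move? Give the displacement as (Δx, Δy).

(-2.3, 1.6)

The yellow torus was at about (13.6, 1.3) and moved to about (11.3, 2.9).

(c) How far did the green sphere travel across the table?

1.5

The green sphere was near (14.9, 8.7) before and (13.6, 7.9) after, so it travelled √(1.3² + 0.8²) ≈ 1.5 units.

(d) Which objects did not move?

the white sphere and the purple cube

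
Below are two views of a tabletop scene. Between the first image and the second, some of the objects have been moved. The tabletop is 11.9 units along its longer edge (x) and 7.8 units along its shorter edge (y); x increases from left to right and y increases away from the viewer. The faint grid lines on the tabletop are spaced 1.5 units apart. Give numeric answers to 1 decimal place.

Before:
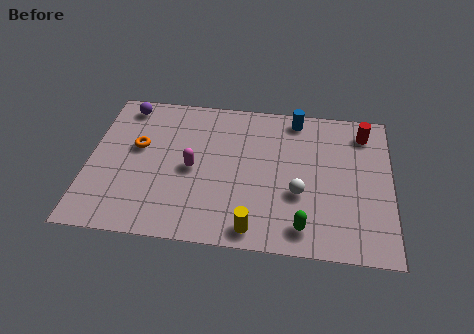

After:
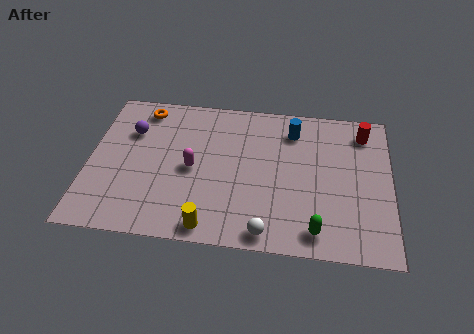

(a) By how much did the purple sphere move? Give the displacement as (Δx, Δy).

(0.3, -1.4)

The purple sphere was at about (1.3, 6.8) and moved to about (1.6, 5.4).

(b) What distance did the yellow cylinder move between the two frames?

1.7

From (6.6, 0.9) to (4.9, 0.8), the yellow cylinder covered √(1.7² + 0.1²) ≈ 1.7 units.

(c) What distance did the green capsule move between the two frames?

0.5

The green capsule was near (8.5, 1.2) before and (9.0, 1.1) after, so it travelled √(0.5² + 0.1²) ≈ 0.5 units.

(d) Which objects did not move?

the magenta capsule and the red cylinder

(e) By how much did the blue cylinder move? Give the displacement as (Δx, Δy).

(-0.1, -0.7)

From the two frames, the blue cylinder sits at roughly (8.1, 6.9) before and (8.0, 6.2) after.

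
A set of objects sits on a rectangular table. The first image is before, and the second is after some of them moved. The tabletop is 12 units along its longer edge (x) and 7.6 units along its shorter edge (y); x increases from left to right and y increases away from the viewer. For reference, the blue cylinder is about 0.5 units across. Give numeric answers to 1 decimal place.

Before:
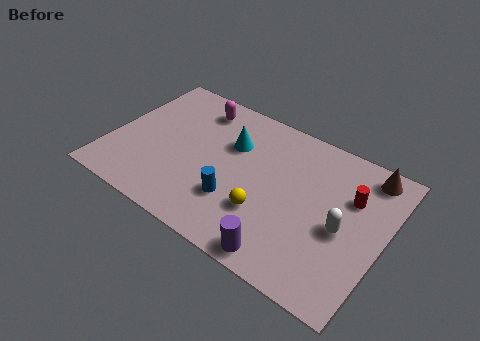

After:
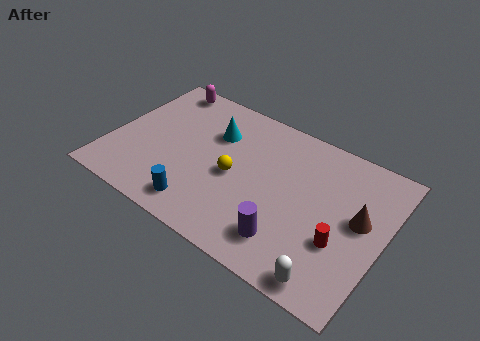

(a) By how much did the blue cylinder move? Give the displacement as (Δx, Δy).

(-1.4, -1.1)

The blue cylinder was at about (5.8, 2.3) and moved to about (4.4, 1.2).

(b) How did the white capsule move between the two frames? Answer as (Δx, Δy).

(-0.1, -2.6)

The white capsule was at about (10.3, 3.4) and moved to about (10.2, 0.8).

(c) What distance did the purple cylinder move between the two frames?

0.8

The purple cylinder was near (8.2, 0.8) before and (8.2, 1.6) after, so it travelled √(0.0² + 0.8²) ≈ 0.8 units.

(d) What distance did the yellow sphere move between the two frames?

1.9

From (7.1, 2.4) to (5.5, 3.5), the yellow sphere covered √(1.6² + 1.1²) ≈ 1.9 units.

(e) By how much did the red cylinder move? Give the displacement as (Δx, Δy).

(-0.1, -2.4)

The red cylinder started near (10.4, 5.1) and ended near (10.3, 2.7).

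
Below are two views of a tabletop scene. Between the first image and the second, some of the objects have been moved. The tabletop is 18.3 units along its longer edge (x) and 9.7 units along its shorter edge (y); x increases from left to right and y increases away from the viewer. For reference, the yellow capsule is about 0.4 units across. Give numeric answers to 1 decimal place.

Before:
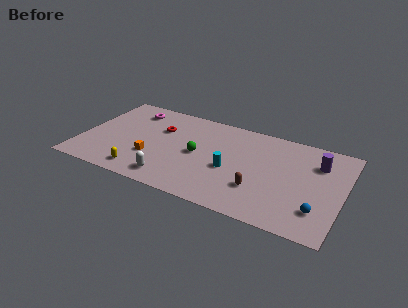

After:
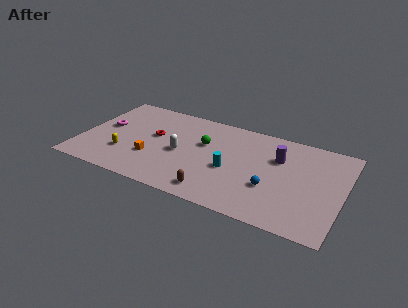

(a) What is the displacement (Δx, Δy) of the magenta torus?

(-1.6, -2.5)

The magenta torus started near (3.1, 7.9) and ended near (1.5, 5.4).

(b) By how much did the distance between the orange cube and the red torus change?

-0.9

Before: roughly 3.3 units apart; after: 2.4. That's 0.9 units closer together.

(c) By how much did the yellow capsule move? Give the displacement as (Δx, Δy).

(-1.4, 1.5)

The yellow capsule was at about (4.6, 1.4) and moved to about (3.2, 2.9).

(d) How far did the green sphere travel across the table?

1.3

The green sphere was near (8.2, 4.8) before and (8.5, 6.1) after, so it travelled √(0.3² + 1.3²) ≈ 1.3 units.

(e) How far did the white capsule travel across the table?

3.0

The white capsule was near (6.7, 1.5) before and (7.0, 4.5) after, so it travelled √(0.3² + 3.0²) ≈ 3.0 units.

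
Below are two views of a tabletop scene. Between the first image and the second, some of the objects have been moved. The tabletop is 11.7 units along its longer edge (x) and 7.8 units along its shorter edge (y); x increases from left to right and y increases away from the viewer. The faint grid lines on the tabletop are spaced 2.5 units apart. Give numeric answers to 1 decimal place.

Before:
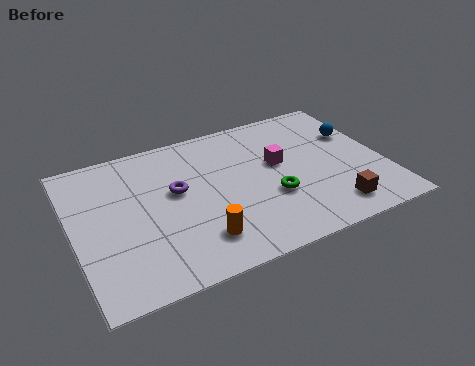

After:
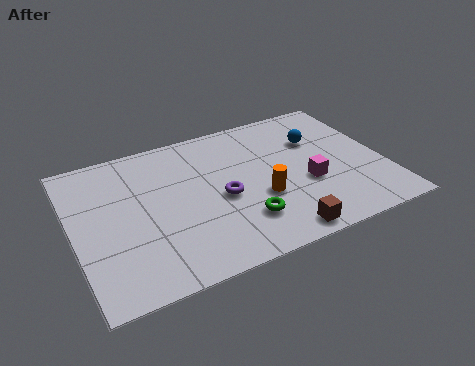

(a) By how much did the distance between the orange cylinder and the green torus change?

-1.9

They were about 3.1 units apart before and 1.2 after — 1.9 units closer together.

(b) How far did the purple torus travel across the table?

1.9

The purple torus was near (3.9, 4.5) before and (5.5, 3.5) after, so it travelled √(1.6² + 1.0²) ≈ 1.9 units.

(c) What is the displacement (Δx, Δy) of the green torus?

(-1.2, -0.8)

The green torus was at about (7.3, 2.8) and moved to about (6.1, 2.0).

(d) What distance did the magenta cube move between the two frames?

1.7

The magenta cube moved from about (7.8, 4.5) to (8.7, 3.0), a distance of √(0.9² + 1.5²) ≈ 1.7.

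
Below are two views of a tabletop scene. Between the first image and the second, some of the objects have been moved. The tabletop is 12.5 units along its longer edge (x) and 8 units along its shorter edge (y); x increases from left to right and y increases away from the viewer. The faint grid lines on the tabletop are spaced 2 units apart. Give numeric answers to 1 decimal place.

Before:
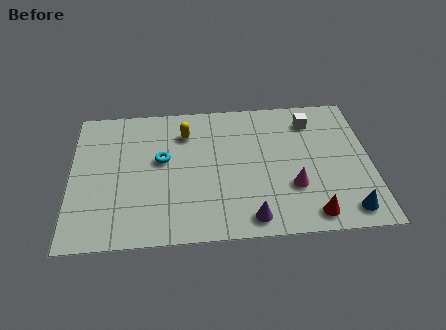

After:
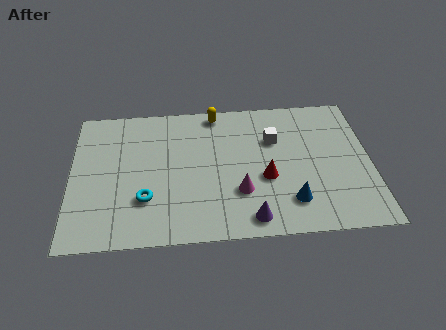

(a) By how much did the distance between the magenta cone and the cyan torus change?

-1.9

Before: roughly 5.8 units apart; after: 3.9. That's 1.9 units closer together.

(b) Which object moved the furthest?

the red cone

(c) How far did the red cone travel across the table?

2.8

From (9.9, 1.0) to (8.1, 3.2), the red cone covered √(1.8² + 2.2²) ≈ 2.8 units.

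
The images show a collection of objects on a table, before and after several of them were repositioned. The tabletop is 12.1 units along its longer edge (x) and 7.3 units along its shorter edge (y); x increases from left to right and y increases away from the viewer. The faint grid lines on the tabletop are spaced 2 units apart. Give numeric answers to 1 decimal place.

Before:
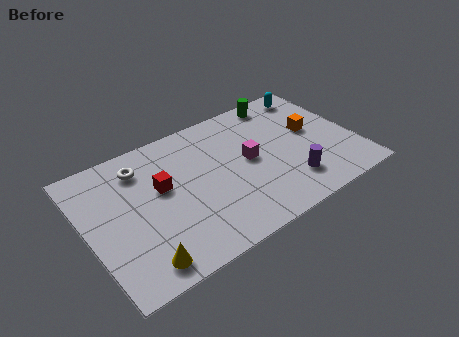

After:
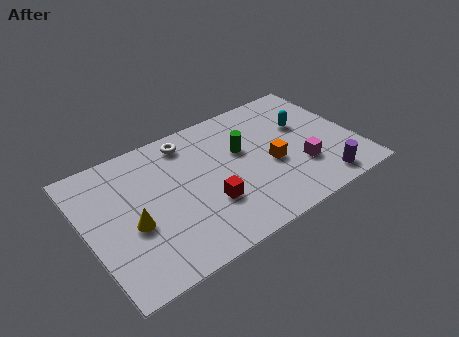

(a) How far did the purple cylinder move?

1.5

The purple cylinder was near (8.8, 1.7) before and (10.1, 1.0) after, so it travelled √(1.3² + 0.7²) ≈ 1.5 units.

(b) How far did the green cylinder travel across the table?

3.0

The green cylinder was near (9.3, 6.5) before and (7.1, 4.5) after, so it travelled √(2.2² + 2.0²) ≈ 3.0 units.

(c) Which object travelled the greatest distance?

the green cylinder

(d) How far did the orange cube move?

2.3

The orange cube was near (10.3, 4.1) before and (8.2, 3.1) after, so it travelled √(2.1² + 1.0²) ≈ 2.3 units.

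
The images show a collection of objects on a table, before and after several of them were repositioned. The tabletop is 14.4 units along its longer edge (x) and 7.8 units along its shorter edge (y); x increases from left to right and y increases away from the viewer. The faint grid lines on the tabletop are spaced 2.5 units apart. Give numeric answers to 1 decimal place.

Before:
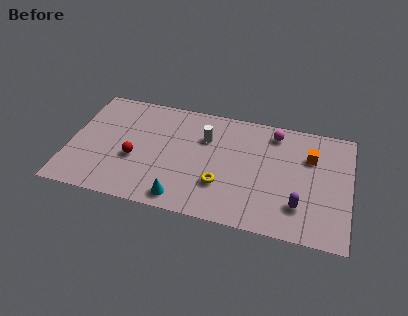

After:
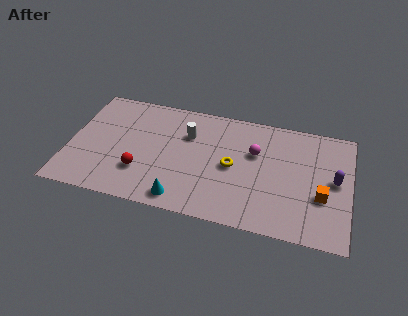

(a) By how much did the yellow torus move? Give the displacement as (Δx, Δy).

(0.5, 1.4)

From the two frames, the yellow torus sits at roughly (7.9, 2.4) before and (8.4, 3.8) after.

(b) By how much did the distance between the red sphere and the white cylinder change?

-0.4

They were about 4.2 units apart before and 3.8 after — 0.4 units closer together.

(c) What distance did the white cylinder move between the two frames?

0.9

The white cylinder moved from about (6.9, 5.4) to (6.0, 5.4), a distance of √(0.9² + 0.0²) ≈ 0.9.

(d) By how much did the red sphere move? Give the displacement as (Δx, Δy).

(0.4, -0.8)

The red sphere started near (3.4, 3.1) and ended near (3.8, 2.3).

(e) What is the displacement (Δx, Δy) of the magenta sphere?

(-0.9, -1.6)

The magenta sphere was at about (10.4, 6.6) and moved to about (9.5, 5.0).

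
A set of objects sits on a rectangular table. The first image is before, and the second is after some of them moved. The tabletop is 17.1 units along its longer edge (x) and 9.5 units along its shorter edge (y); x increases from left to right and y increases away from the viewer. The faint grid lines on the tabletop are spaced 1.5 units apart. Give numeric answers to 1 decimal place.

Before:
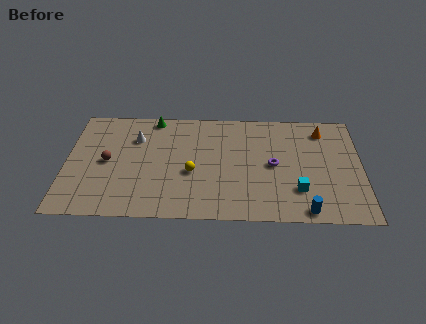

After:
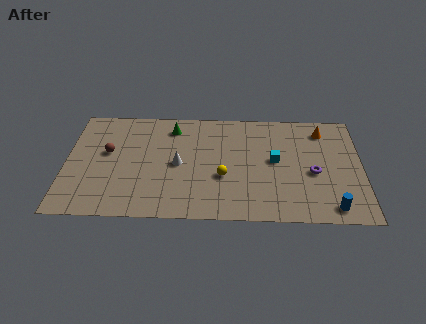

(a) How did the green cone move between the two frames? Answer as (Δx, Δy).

(1.1, -0.8)

The green cone started near (5.0, 8.6) and ended near (6.1, 7.8).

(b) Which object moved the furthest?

the white cone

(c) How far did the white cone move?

3.3

The white cone was near (4.0, 6.8) before and (6.5, 4.6) after, so it travelled √(2.5² + 2.2²) ≈ 3.3 units.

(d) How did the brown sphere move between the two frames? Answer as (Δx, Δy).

(0.0, 0.8)

From the two frames, the brown sphere sits at roughly (2.4, 4.7) before and (2.4, 5.5) after.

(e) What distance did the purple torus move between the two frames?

2.4

The purple torus moved from about (12.0, 4.7) to (14.3, 4.1), a distance of √(2.3² + 0.6²) ≈ 2.4.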